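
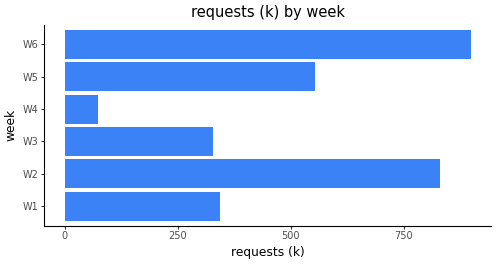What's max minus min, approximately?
≈ 800

Max W6 ≈ 900, min W4 ≈ 100; range ≈ 800.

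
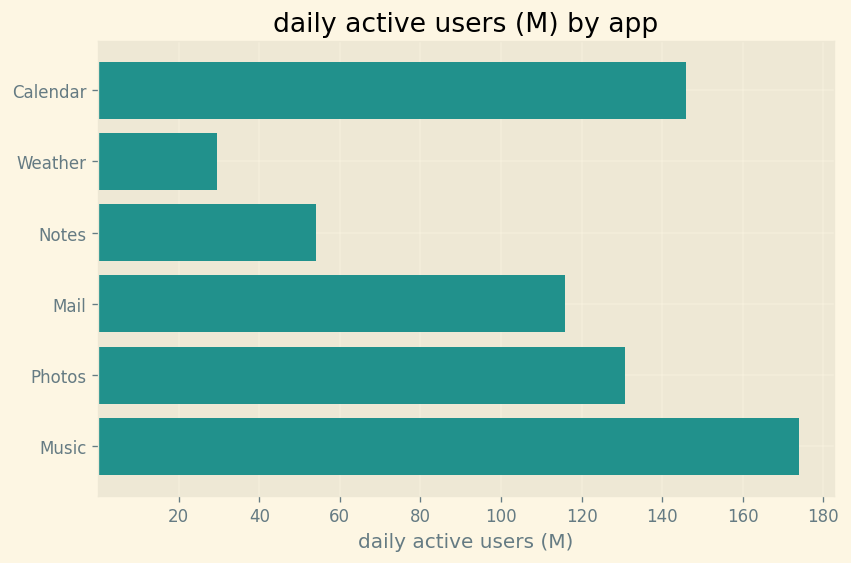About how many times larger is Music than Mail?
Music ≈ 180, Mail ≈ 120; 180/120 ≈ 1.5.

≈ 1.5×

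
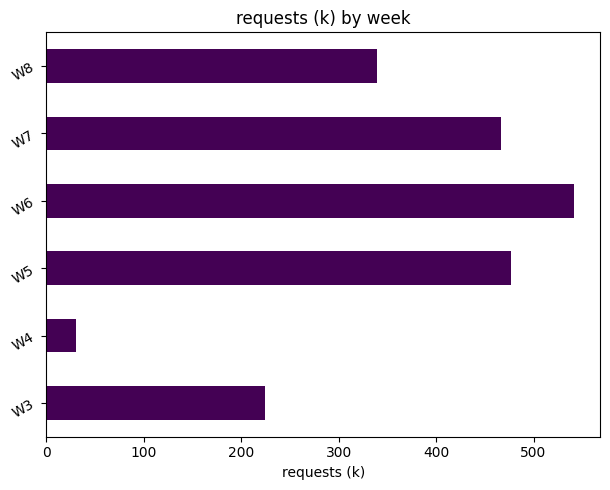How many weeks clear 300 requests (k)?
4

Above 300: W5, W6, W7, W8.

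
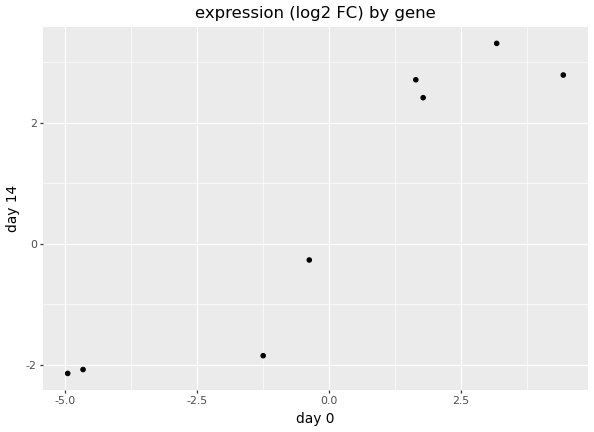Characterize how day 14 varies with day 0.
Points are positively correlated; strong (|r| ≈ 0.9).

positive, strong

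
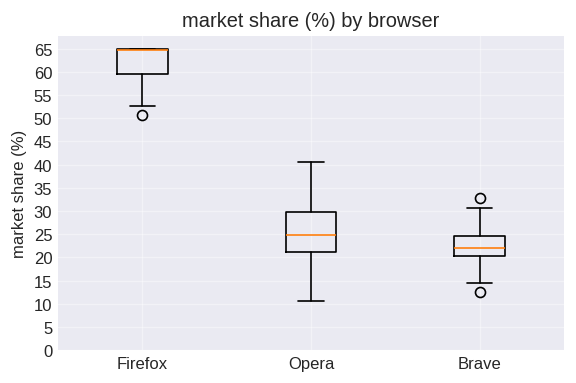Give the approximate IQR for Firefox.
≈ 5

Q3 ≈ 65, Q1 ≈ 60; IQR ≈ 5.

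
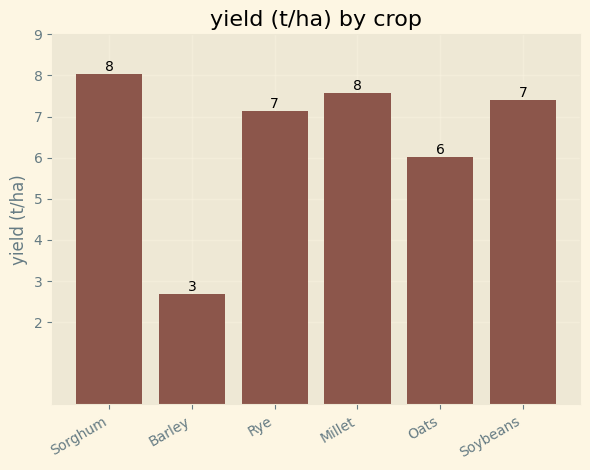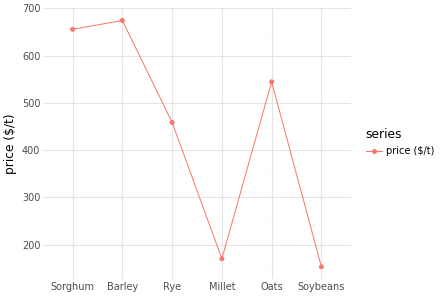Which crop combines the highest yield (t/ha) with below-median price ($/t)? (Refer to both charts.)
Chart 2 median price ($/t) ≈ 500; below-median crops: Rye, Millet, Soybeans. Among those, Millet has the highest yield (t/ha) (≈ 8).

Millet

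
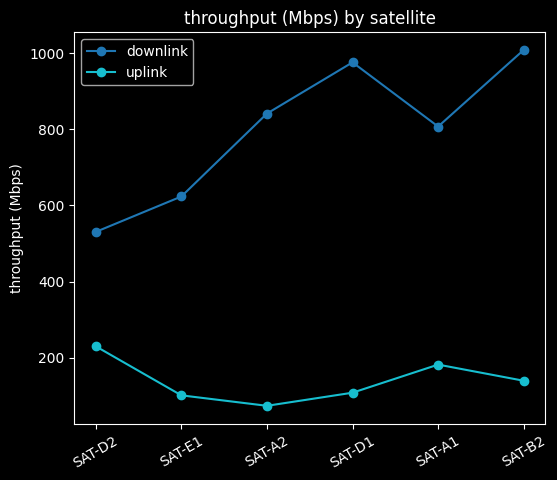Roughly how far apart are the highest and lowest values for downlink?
Max SAT-B2 ≈ 1000, min SAT-D2 ≈ 500; range ≈ 500.

≈ 500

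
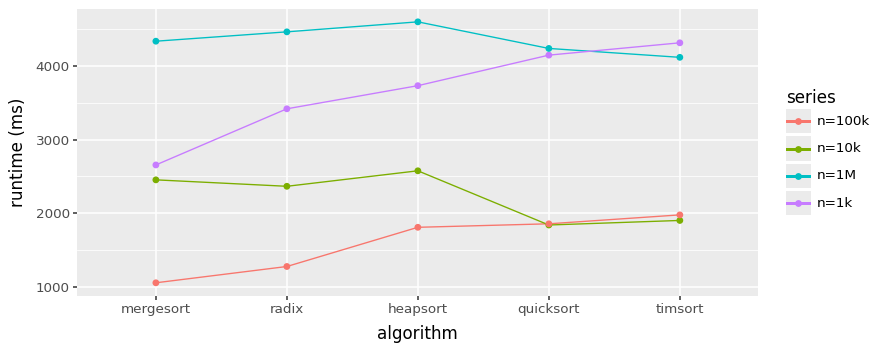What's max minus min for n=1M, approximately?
Max heapsort ≈ 4500, min timsort ≈ 4000; range ≈ 500.

≈ 500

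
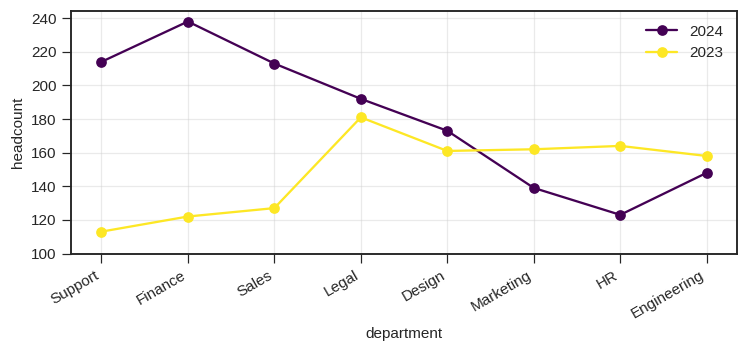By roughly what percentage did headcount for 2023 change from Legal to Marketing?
Legal ≈ 180, Marketing ≈ 160; (160 − 180) / 180 ≈ -11.1%.

≈ -11.1%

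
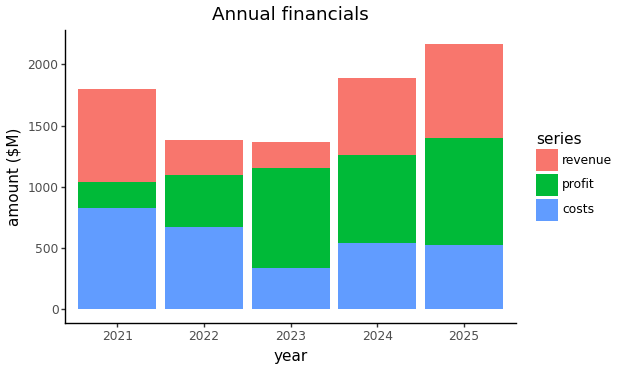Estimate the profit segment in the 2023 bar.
profit top ≈ 1200, bottom ≈ 400; segment ≈ 800.

≈ 800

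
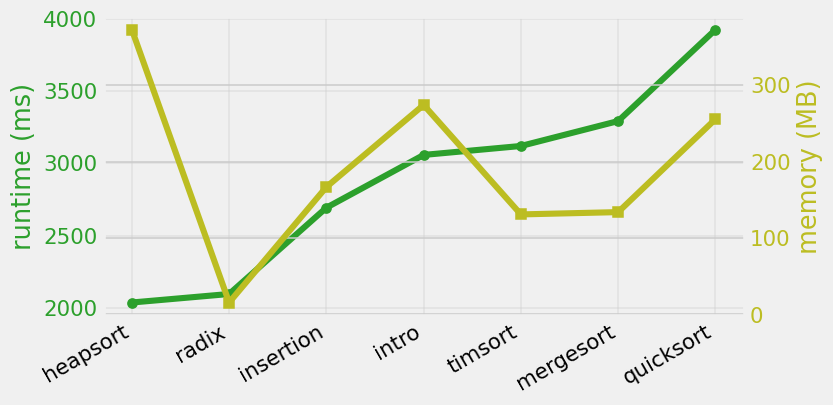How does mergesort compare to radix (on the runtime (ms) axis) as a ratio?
mergesort ≈ 3200, radix ≈ 2000; 3200/2000 ≈ 1.6.

≈ 1.6×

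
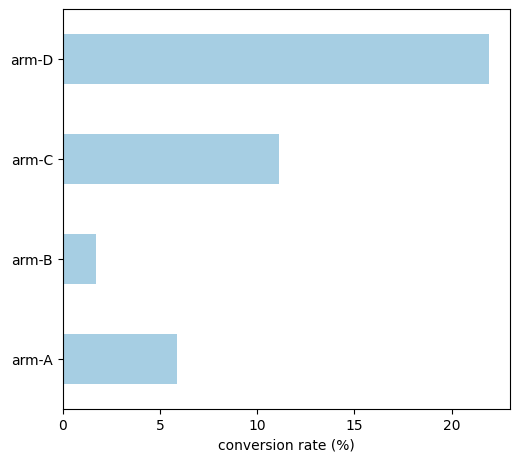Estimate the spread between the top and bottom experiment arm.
Max arm-D ≈ 22, min arm-B ≈ 2; range ≈ 20.

≈ 20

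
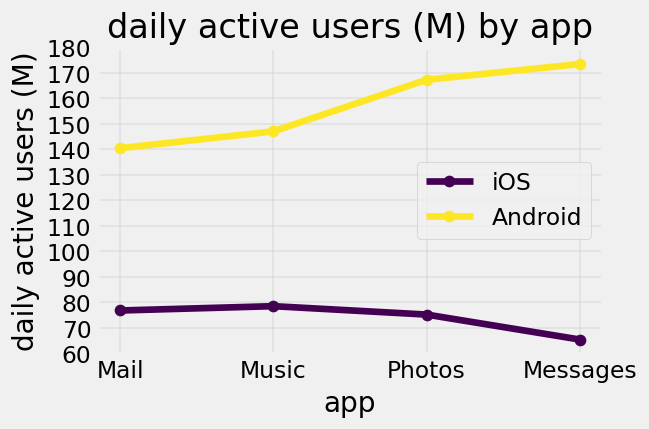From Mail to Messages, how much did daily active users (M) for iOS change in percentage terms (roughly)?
≈ -12.5%

Mail ≈ 80, Messages ≈ 70; (70 − 80) / 80 ≈ -12.5%.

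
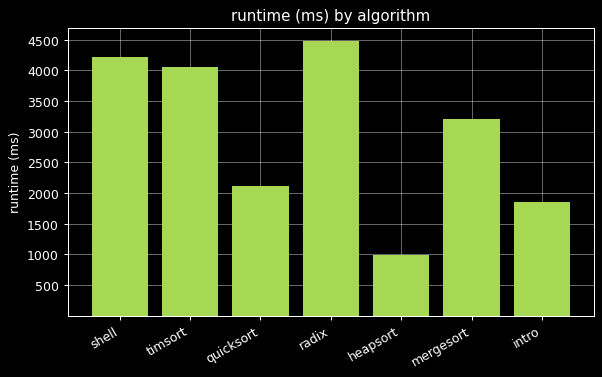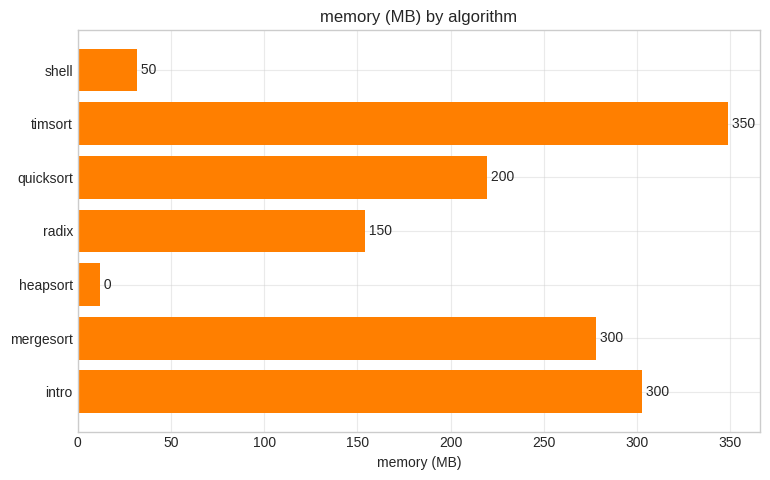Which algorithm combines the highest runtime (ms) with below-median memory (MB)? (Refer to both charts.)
Chart 2 median memory (MB) ≈ 200; below-median algorithms: shell, radix, heapsort. Among those, radix has the highest runtime (ms) (≈ 4500).

radix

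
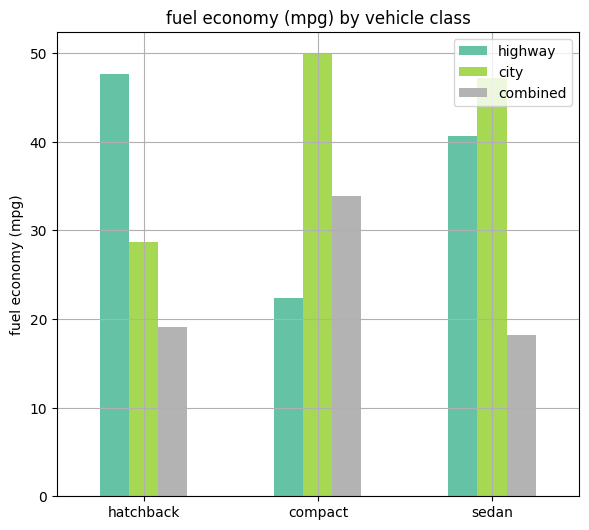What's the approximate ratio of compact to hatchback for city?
≈ 1.67×

compact ≈ 50, hatchback ≈ 30; 50/30 ≈ 1.67.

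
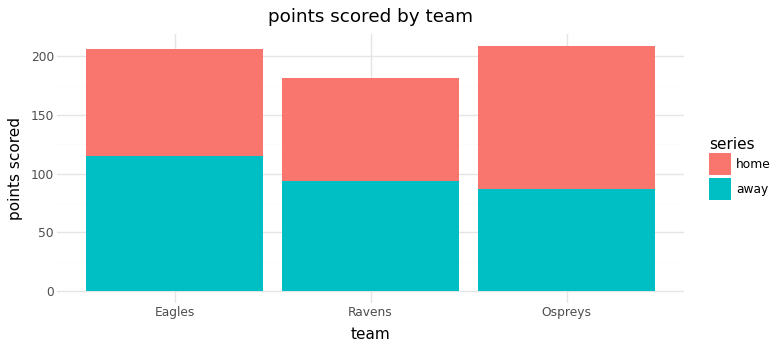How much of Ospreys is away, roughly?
away top ≈ 80, bottom ≈ 0; segment ≈ 80.

≈ 80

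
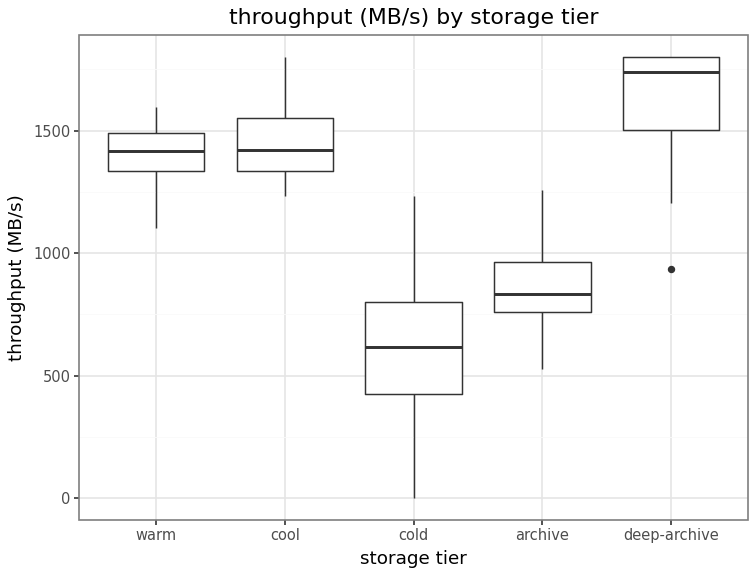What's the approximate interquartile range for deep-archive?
Q3 ≈ 1800, Q1 ≈ 1500; IQR ≈ 300.

≈ 300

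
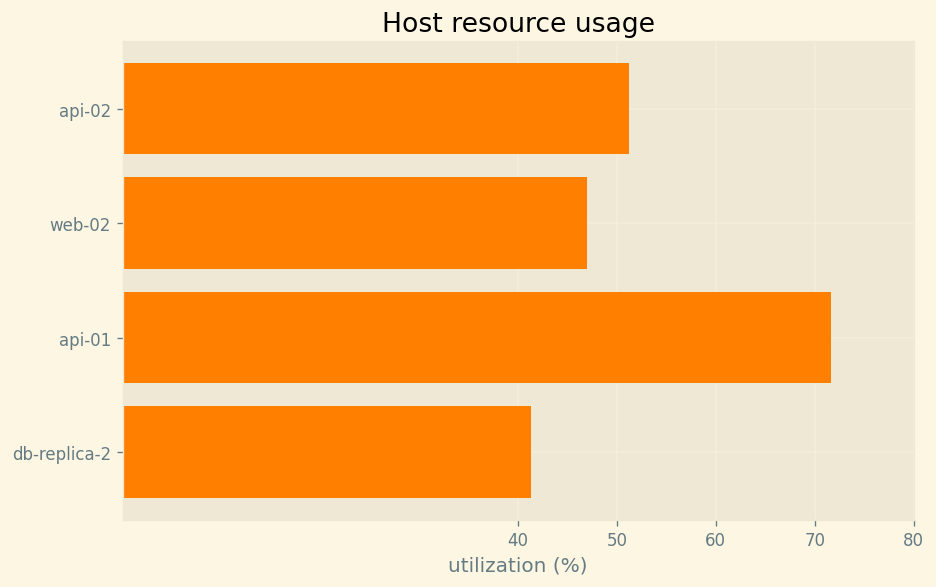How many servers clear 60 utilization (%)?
Above 60: api-01.

1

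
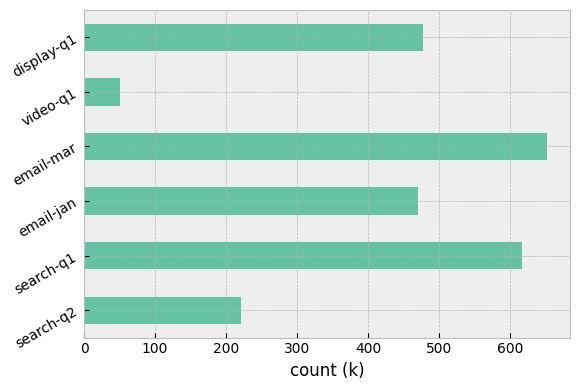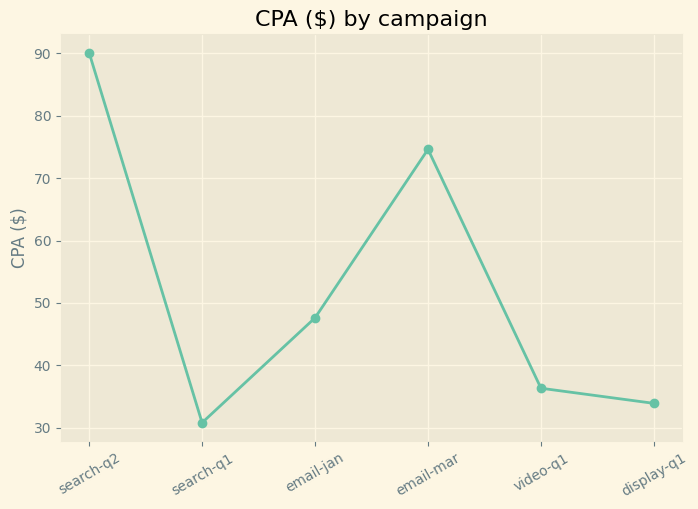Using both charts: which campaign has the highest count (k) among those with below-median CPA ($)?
Chart 2 median CPA ($) ≈ 40; below-median campaigns: search-q1, video-q1, display-q1. Among those, search-q1 has the highest count (k) (≈ 600).

search-q1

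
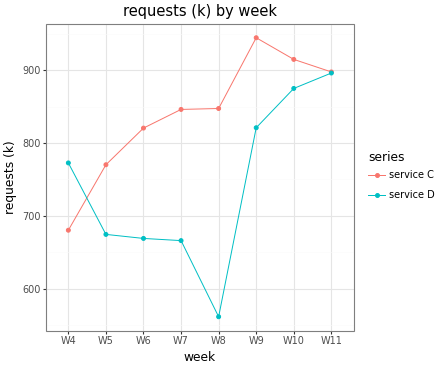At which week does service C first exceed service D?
W4: service C ≈ 700 vs service D ≈ 750 (not yet); W5: service C ≈ 750 vs service D ≈ 650 (first crossover).

W5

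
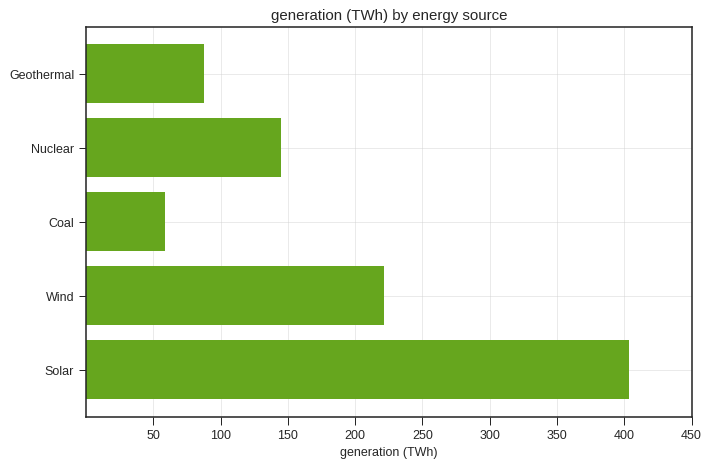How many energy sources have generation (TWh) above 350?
Above 350: Solar.

1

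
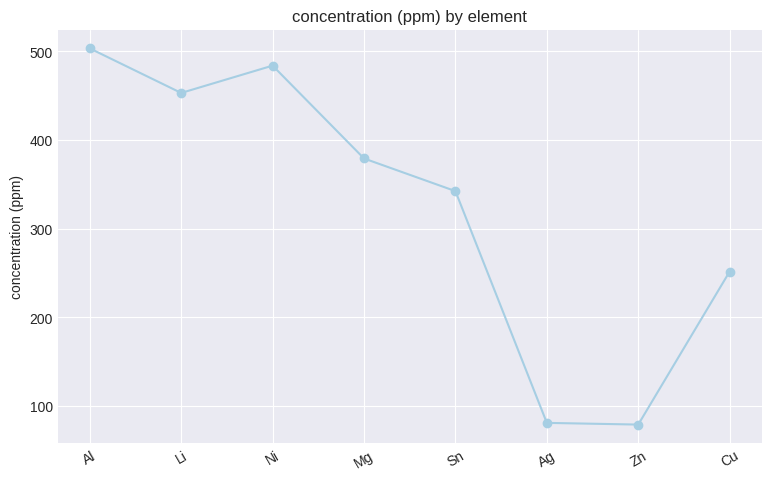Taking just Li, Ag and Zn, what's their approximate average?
≈ 217

(450 + 100 + 100) / 3 ≈ 217.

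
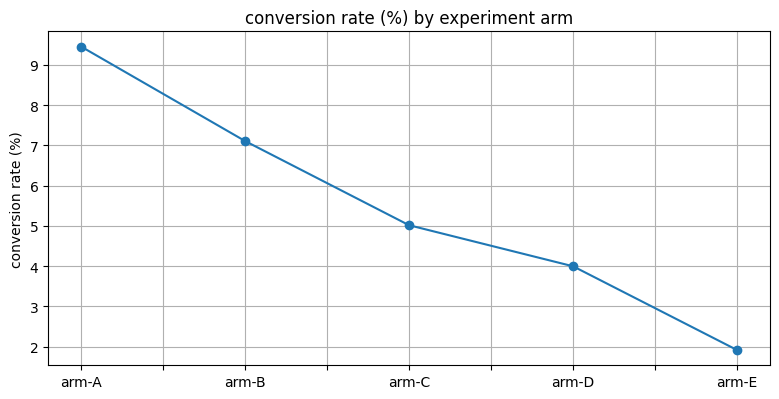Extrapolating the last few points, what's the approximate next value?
Last three: 5, 4, 2 → slope ≈ -1.5/step → next ≈ 0.5.

≈ 0.5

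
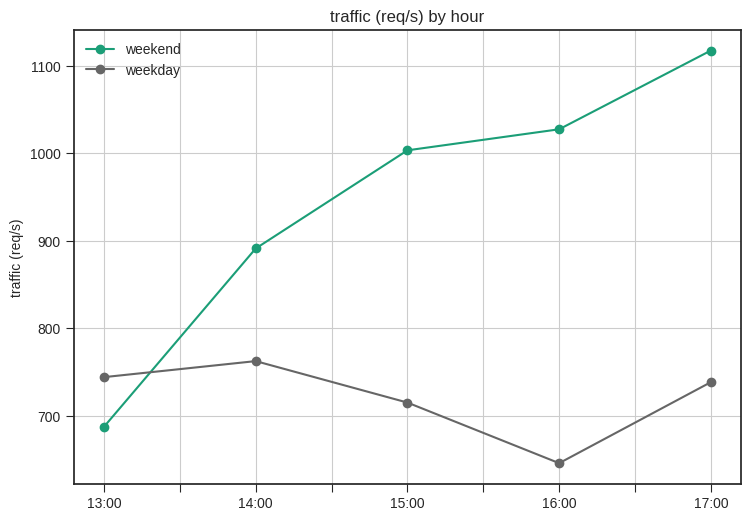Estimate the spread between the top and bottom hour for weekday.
Max 14:00 ≈ 750, min 16:00 ≈ 650; range ≈ 100.

≈ 100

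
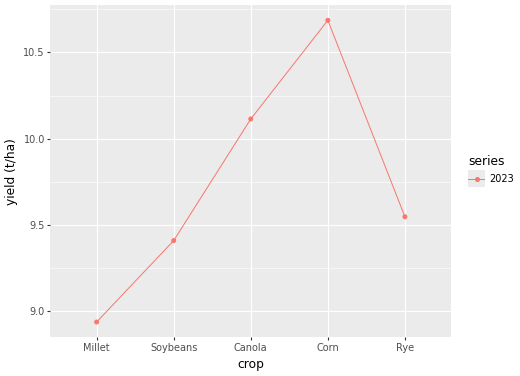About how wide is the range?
≈ 1.6

Max Corn ≈ 10.6, min Millet ≈ 9.0; range ≈ 1.6.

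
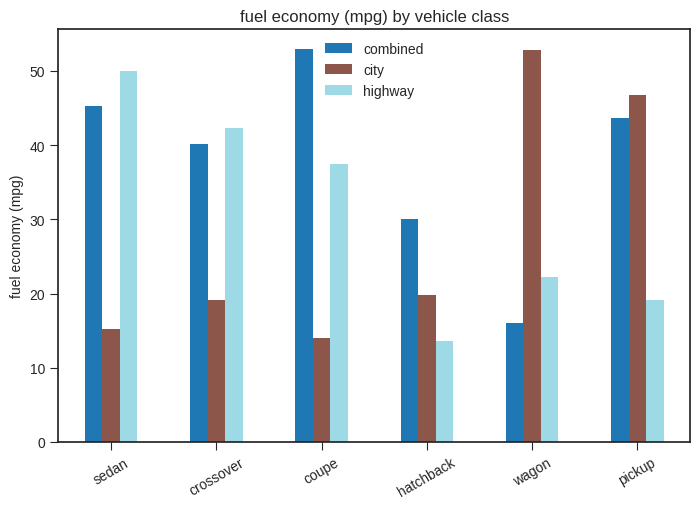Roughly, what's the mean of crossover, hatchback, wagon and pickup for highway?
≈ 24

(40 + 15 + 20 + 20) / 4 ≈ 24.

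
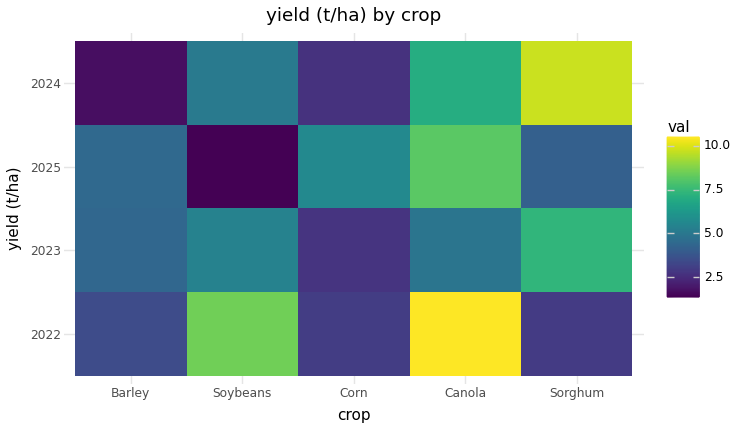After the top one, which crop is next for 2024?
Canola

Top 3 for 2024: Sorghum ≈ 10, Canola ≈ 7, Soybeans ≈ 5.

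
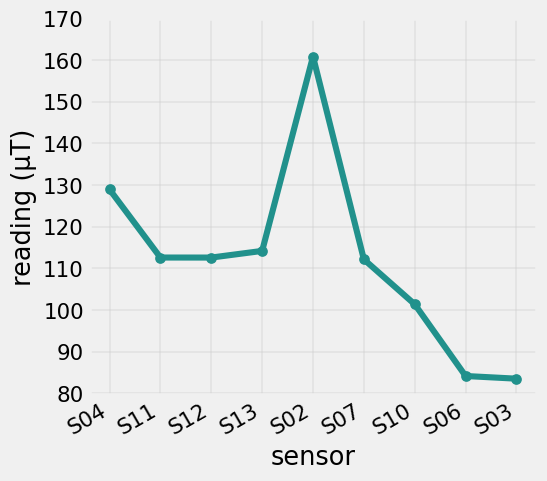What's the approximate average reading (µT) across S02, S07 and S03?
≈ 117

(160 + 110 + 80) / 3 ≈ 117.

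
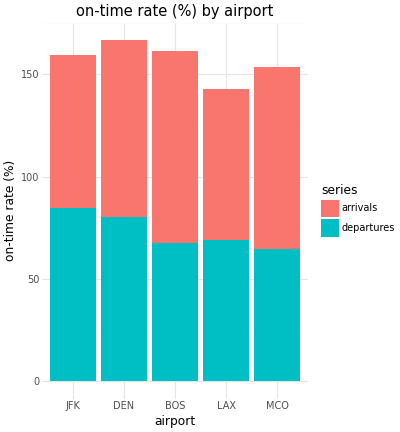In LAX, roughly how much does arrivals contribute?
arrivals top ≈ 140, bottom ≈ 60; segment ≈ 80.

≈ 80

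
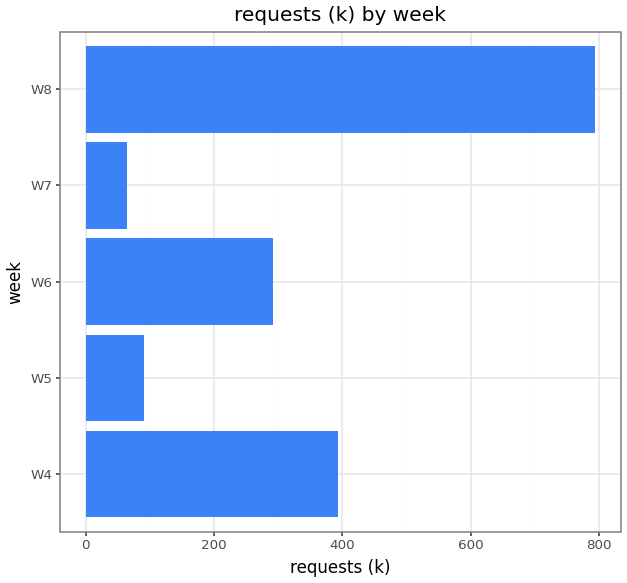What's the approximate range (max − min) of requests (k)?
Max W8 ≈ 800, min W7 ≈ 100; range ≈ 700.

≈ 700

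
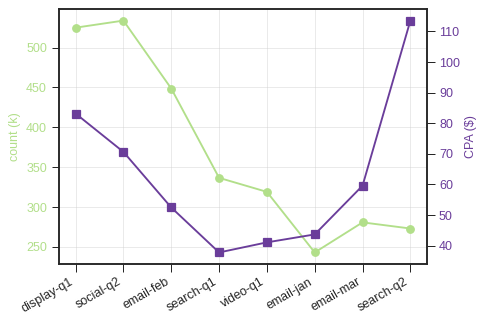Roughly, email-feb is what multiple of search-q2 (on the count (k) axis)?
email-feb ≈ 450, search-q2 ≈ 275; 450/275 ≈ 1.64.

≈ 1.64×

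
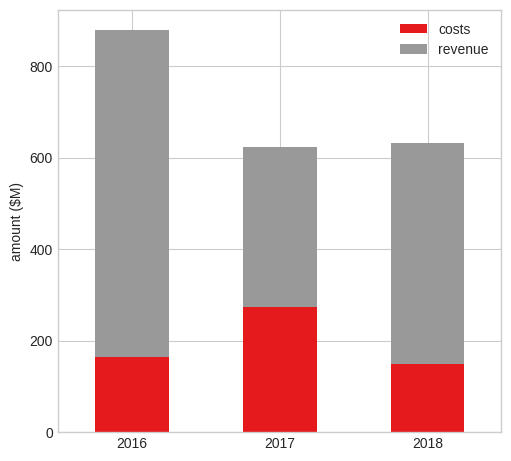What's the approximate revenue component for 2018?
revenue top ≈ 600, bottom ≈ 100; segment ≈ 500.

≈ 500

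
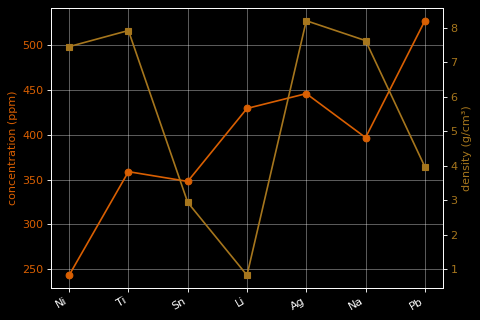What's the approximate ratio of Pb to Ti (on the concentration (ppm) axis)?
≈ 1.5×

Pb ≈ 525, Ti ≈ 350; 525/350 ≈ 1.5.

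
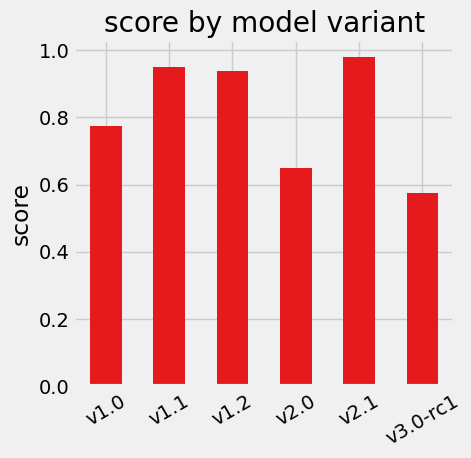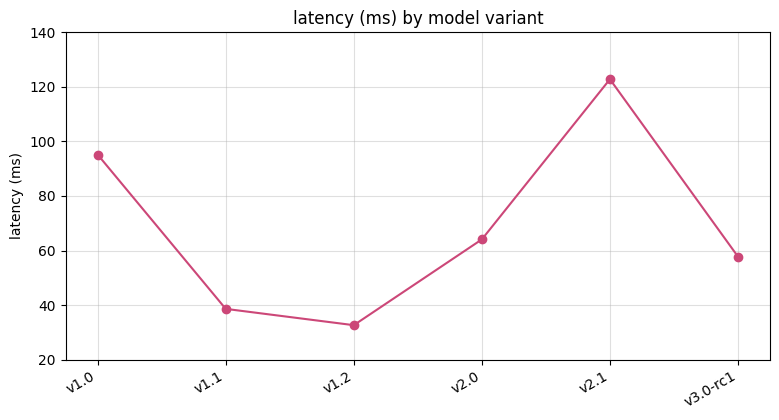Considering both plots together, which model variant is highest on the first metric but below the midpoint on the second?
v1.1

Chart 2 median latency (ms) ≈ 60; below-median model variants: v1.1, v1.2, v3.0-rc1. Among those, v1.1 has the highest score (≈ 1).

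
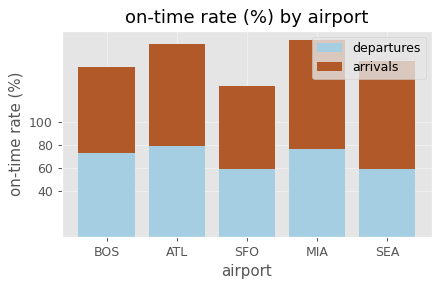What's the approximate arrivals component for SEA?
arrivals top ≈ 160, bottom ≈ 60; segment ≈ 100.

≈ 100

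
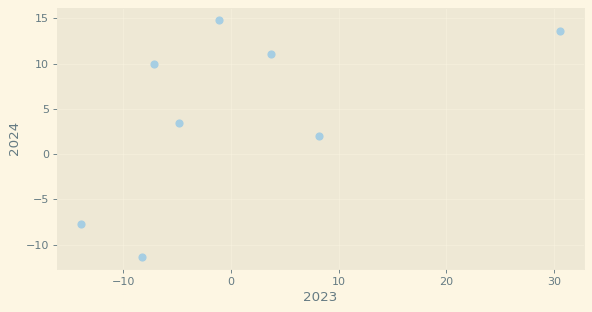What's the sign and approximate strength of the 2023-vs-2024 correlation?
positive, moderate

Points are positively correlated; moderate (|r| ≈ 0.6).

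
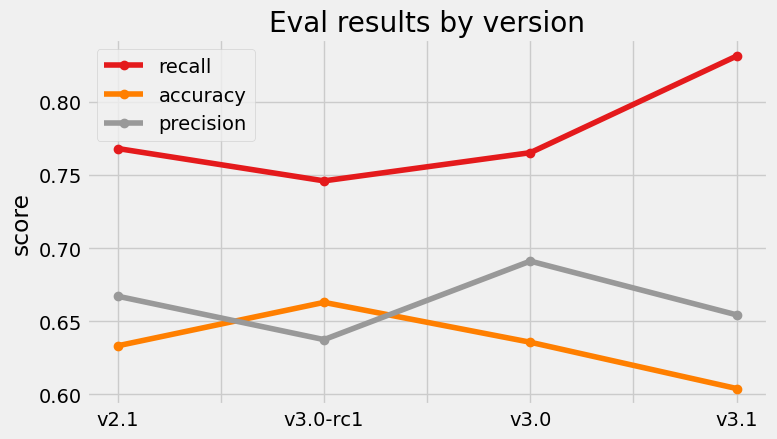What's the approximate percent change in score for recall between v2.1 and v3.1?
v2.1 ≈ 0.76, v3.1 ≈ 0.84; (0.84 − 0.76) / 0.76 ≈ +10.5%.

≈ +10.5%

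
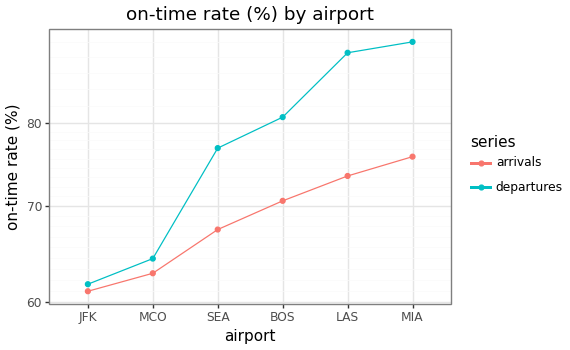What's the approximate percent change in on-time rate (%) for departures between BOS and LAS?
BOS ≈ 80, LAS ≈ 90; (90 − 80) / 80 ≈ +12.5%.

≈ +12.5%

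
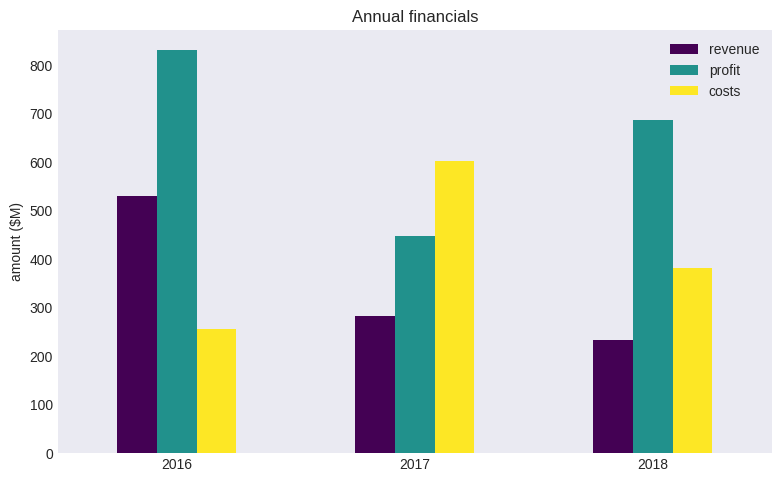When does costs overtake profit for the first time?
2016: costs ≈ 300 vs profit ≈ 800 (not yet); 2017: costs ≈ 600 vs profit ≈ 400 (first crossover).

2017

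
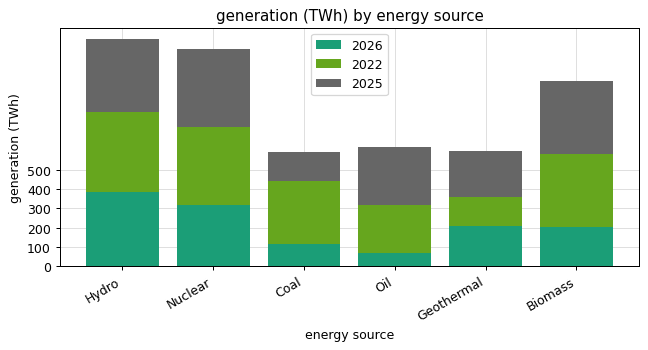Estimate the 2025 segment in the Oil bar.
≈ 300

2025 top ≈ 600, bottom ≈ 300; segment ≈ 300.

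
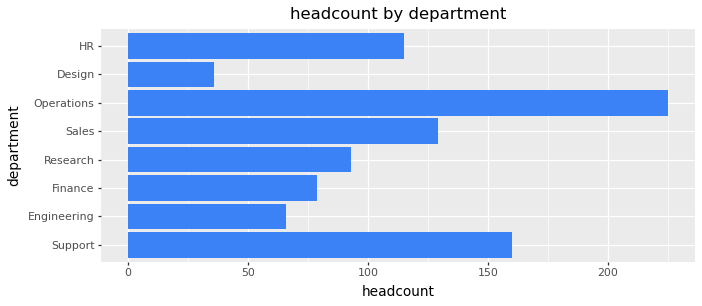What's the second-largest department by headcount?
Support

Top 3: Operations ≈ 220, Support ≈ 160, Sales ≈ 120.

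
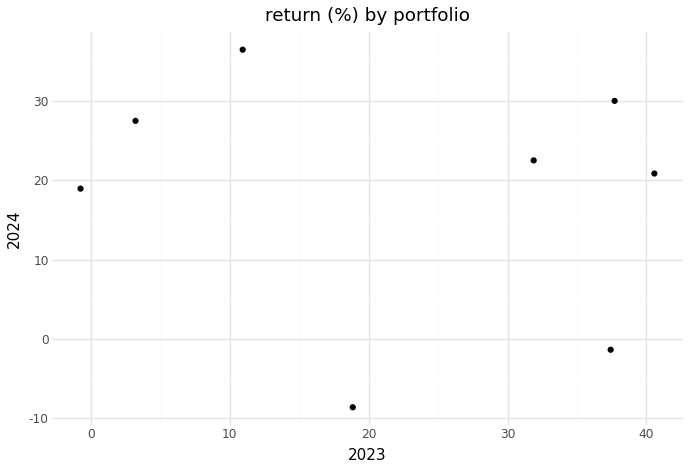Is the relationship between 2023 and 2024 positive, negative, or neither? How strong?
no clear correlation

Points are roughly uncorrelated; weak (|r| ≈ 0.2).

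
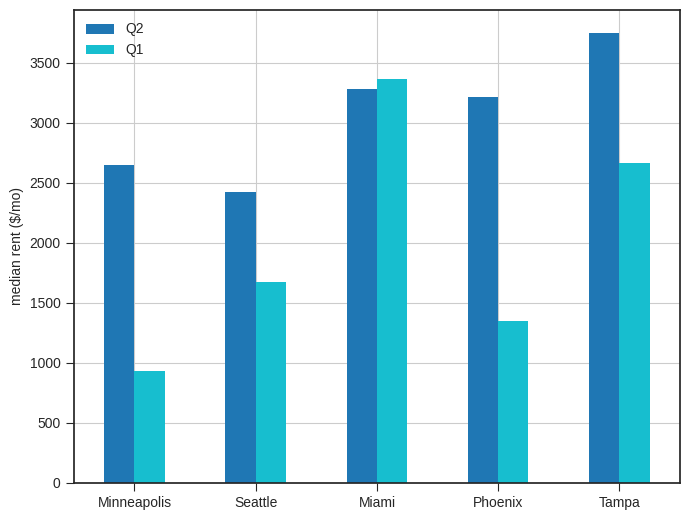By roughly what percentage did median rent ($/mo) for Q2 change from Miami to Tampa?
Miami ≈ 3500, Tampa ≈ 4000; (4000 − 3500) / 3500 ≈ +14.3%.

≈ +14.3%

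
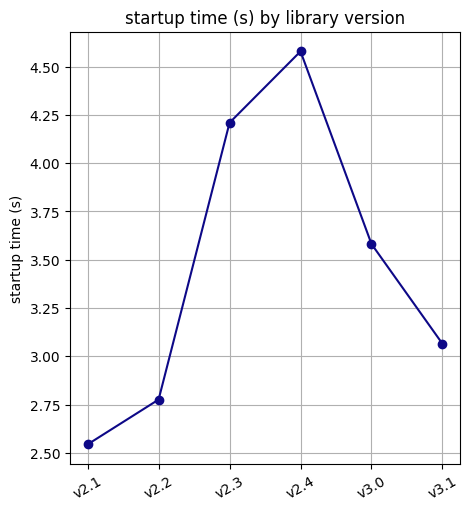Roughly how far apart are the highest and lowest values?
Max v2.4 ≈ 4.6, min v2.1 ≈ 2.6; range ≈ 2.0.

≈ 2.0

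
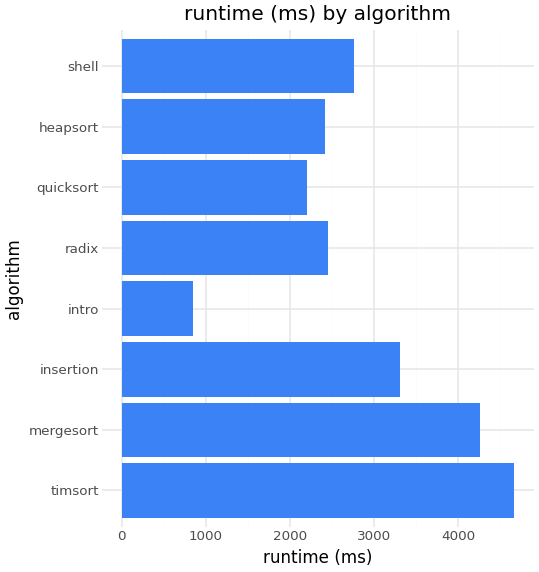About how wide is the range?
Max timsort ≈ 4500, min intro ≈ 1000; range ≈ 3500.

≈ 3500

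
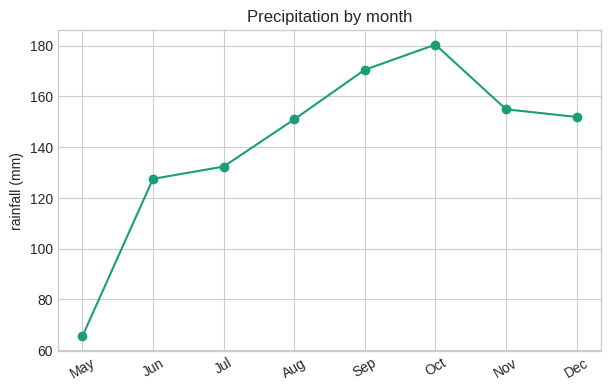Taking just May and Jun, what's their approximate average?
(70 + 130) / 2 ≈ 100.

≈ 100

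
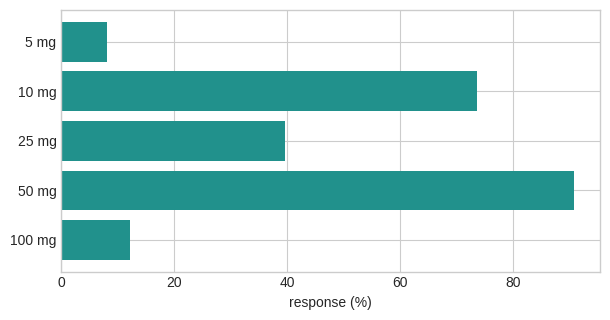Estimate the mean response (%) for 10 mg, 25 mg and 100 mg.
(70 + 40 + 10) / 3 ≈ 40.

≈ 40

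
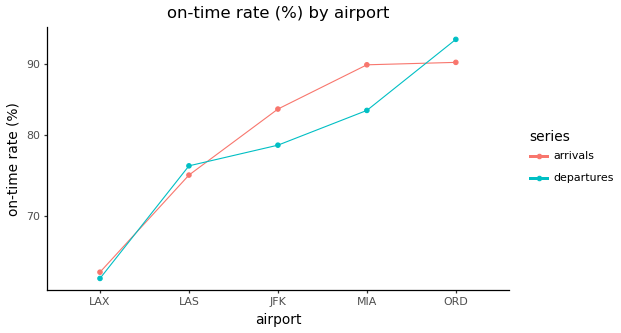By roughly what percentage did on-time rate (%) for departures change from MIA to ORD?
MIA ≈ 85, ORD ≈ 95; (95 − 85) / 85 ≈ +11.8%.

≈ +11.8%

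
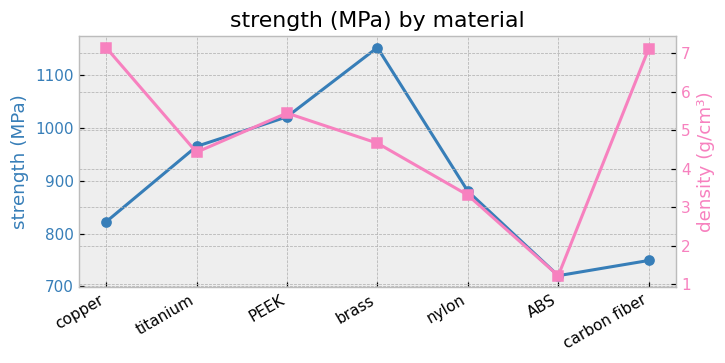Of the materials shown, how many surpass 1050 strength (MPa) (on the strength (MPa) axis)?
1

Above 1050: brass.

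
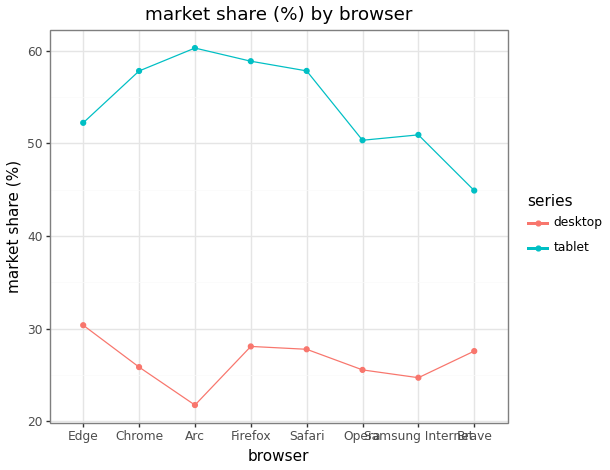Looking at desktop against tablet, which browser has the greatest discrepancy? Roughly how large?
Arc, ≈ 40 %

Arc: desktop ≈ 20, tablet ≈ 60 → gap ≈ 40. Next-largest (Chrome) is only ≈ 35.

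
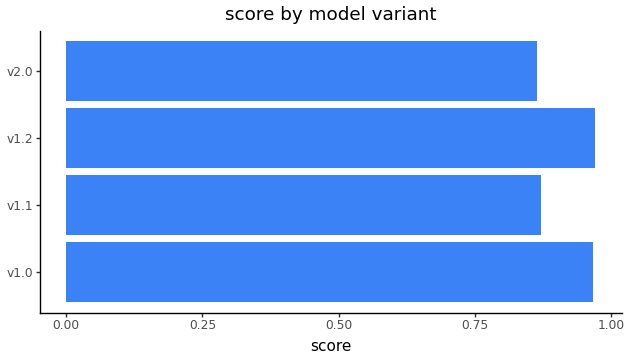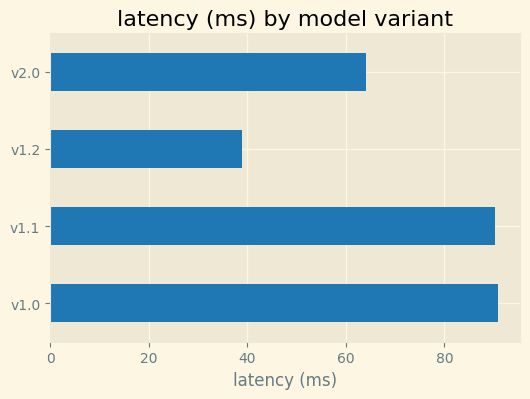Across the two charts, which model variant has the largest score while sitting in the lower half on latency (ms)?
v1.2

Chart 2 median latency (ms) ≈ 80; below-median model variants: v1.2, v2.0. Among those, v1.2 has the highest score (≈ 1).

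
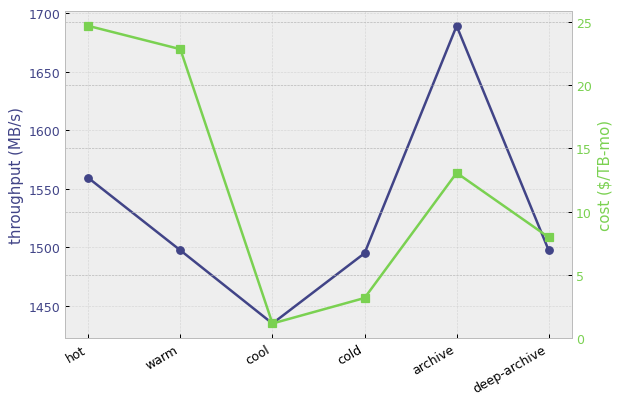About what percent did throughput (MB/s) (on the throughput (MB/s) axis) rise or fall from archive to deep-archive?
≈ -11.8%

archive ≈ 1700, deep-archive ≈ 1500; (1500 − 1700) / 1700 ≈ -11.8%.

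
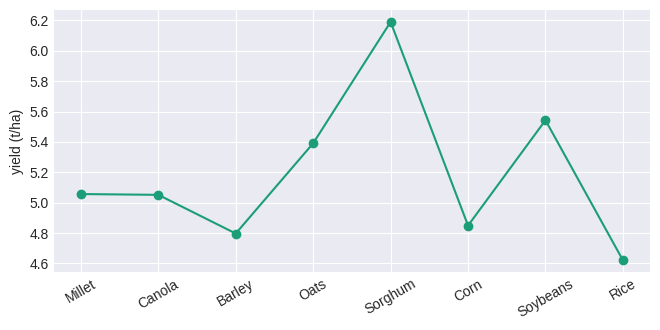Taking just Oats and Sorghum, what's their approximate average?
(5.4 + 6.2) / 2 ≈ 5.8.

≈ 5.8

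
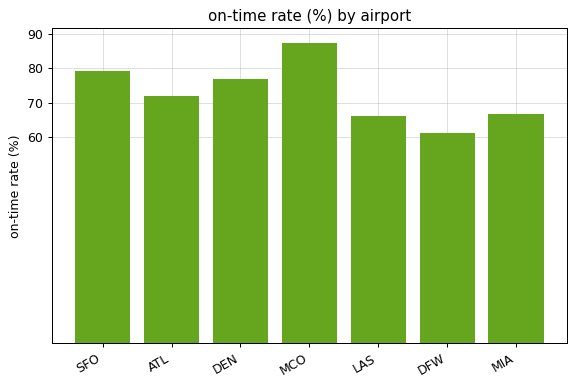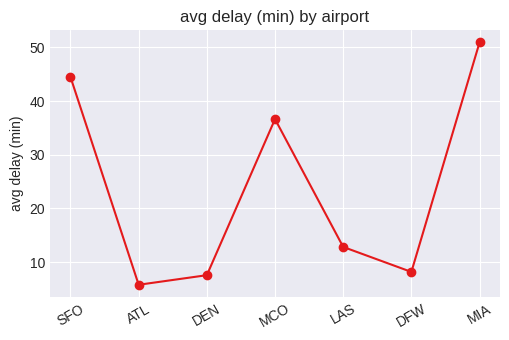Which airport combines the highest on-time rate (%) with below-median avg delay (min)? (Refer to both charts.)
Chart 2 median avg delay (min) ≈ 15; below-median airports: ATL, DEN, DFW. Among those, DEN has the highest on-time rate (%) (≈ 80).

DEN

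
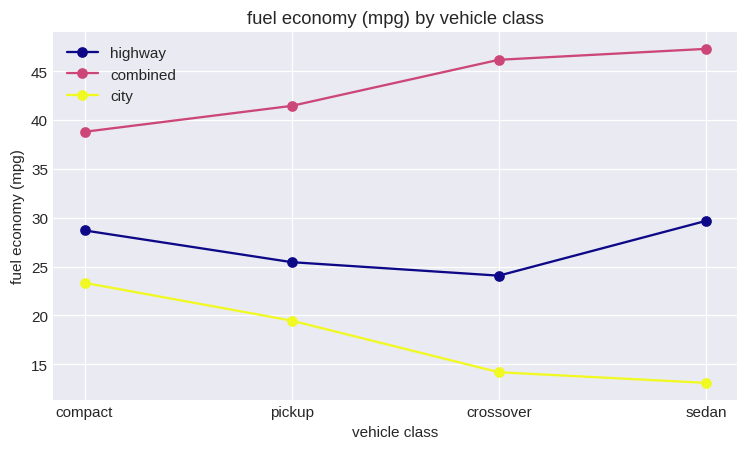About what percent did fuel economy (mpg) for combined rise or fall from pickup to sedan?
pickup ≈ 40, sedan ≈ 45; (45 − 40) / 40 ≈ +12.5%.

≈ +12.5%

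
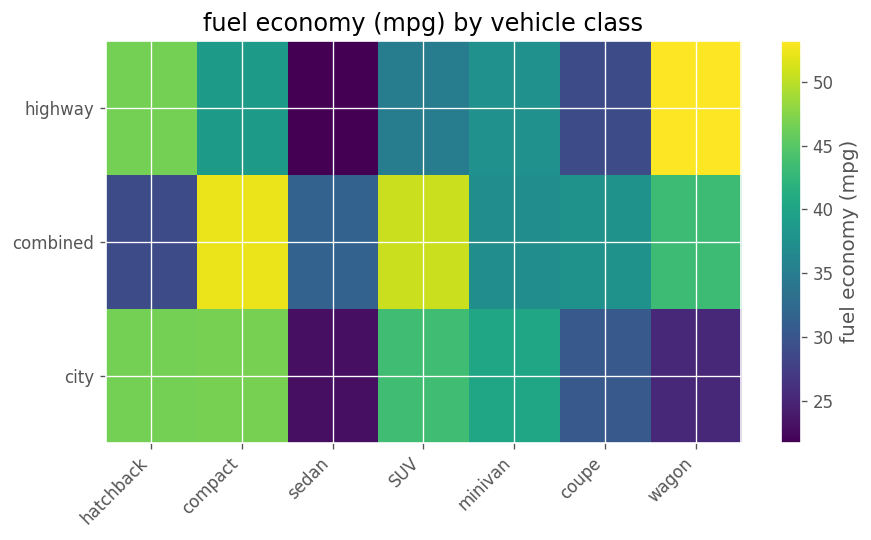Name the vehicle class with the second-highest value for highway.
Top 3 for highway: wagon ≈ 55, hatchback ≈ 45, compact ≈ 40.

hatchback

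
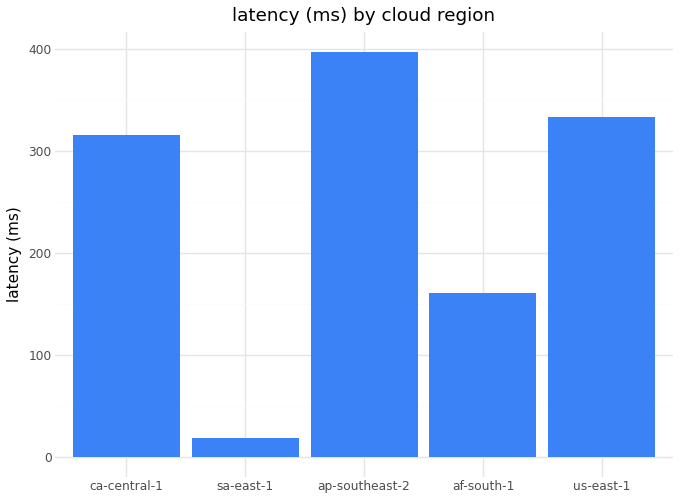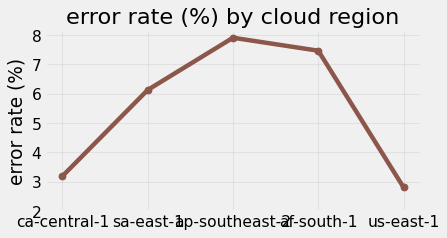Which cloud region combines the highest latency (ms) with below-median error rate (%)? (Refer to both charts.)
us-east-1

Chart 2 median error rate (%) ≈ 6; below-median cloud regions: ca-central-1, us-east-1. Among those, us-east-1 has the highest latency (ms) (≈ 350).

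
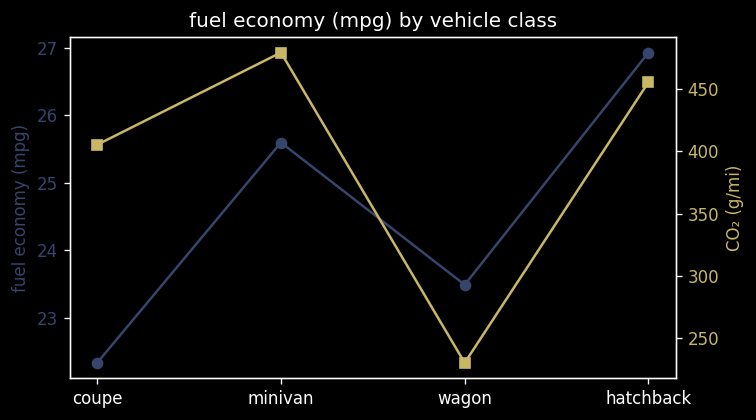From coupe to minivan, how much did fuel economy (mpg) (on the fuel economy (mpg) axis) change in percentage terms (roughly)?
coupe ≈ 22.5, minivan ≈ 25.5; (25.5 − 22.5) / 22.5 ≈ +13.3%.

≈ +13.3%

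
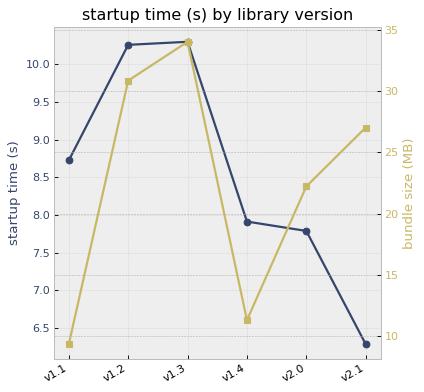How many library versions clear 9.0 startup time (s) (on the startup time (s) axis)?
Above 9.0: v1.2, v1.3.

2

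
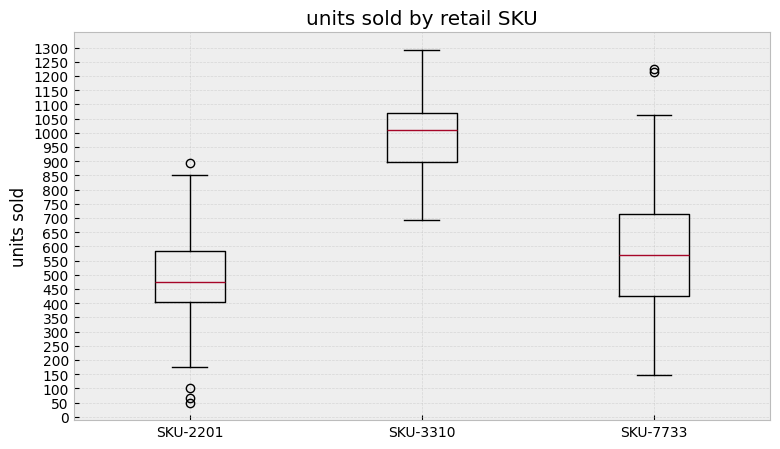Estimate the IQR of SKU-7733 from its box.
≈ 300

Q3 ≈ 700, Q1 ≈ 400; IQR ≈ 300.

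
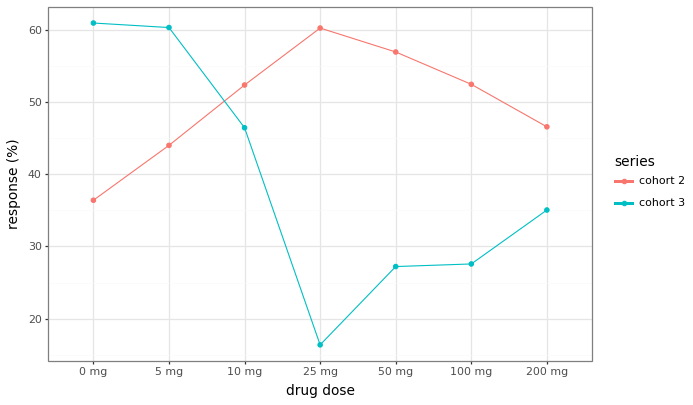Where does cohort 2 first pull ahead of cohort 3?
10 mg

5 mg: cohort 2 ≈ 45 vs cohort 3 ≈ 60 (not yet); 10 mg: cohort 2 ≈ 50 vs cohort 3 ≈ 45 (first crossover).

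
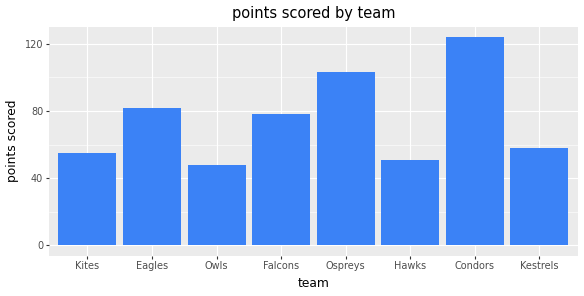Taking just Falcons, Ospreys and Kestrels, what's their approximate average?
≈ 80

(80 + 100 + 60) / 3 ≈ 80.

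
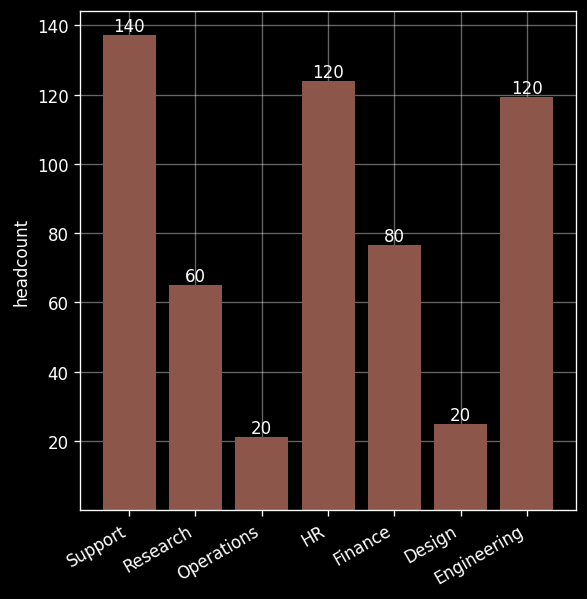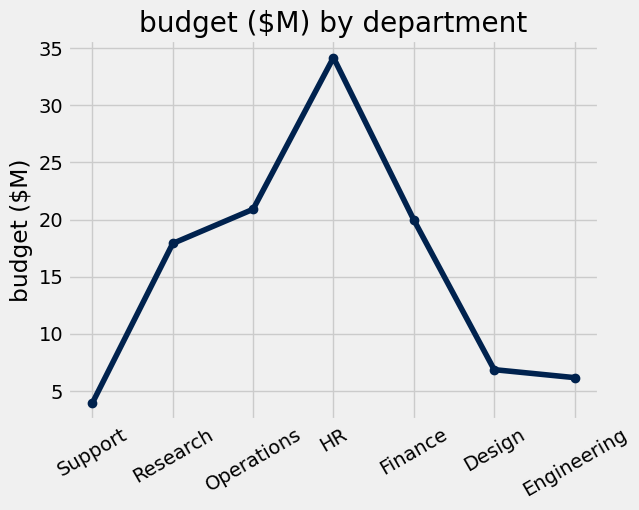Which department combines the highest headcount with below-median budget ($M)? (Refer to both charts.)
Support

Chart 2 median budget ($M) ≈ 20; below-median departments: Support, Design, Engineering. Among those, Support has the highest headcount (≈ 140).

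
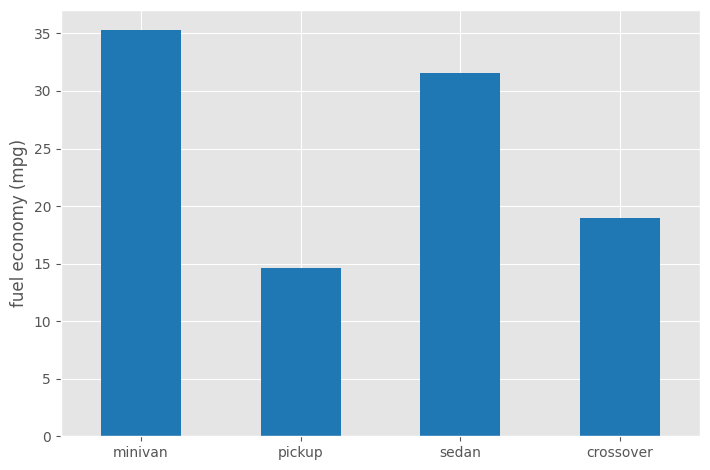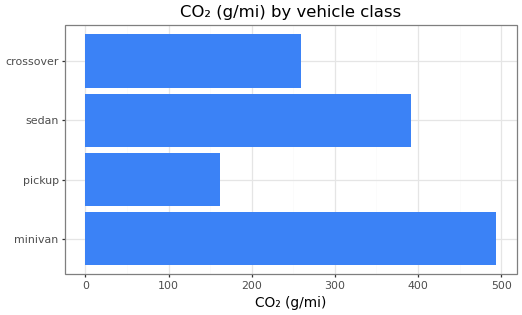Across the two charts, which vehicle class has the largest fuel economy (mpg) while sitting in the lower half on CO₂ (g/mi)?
crossover

Chart 2 median CO₂ (g/mi) ≈ 350; below-median vehicle classes: pickup, crossover. Among those, crossover has the highest fuel economy (mpg) (≈ 20).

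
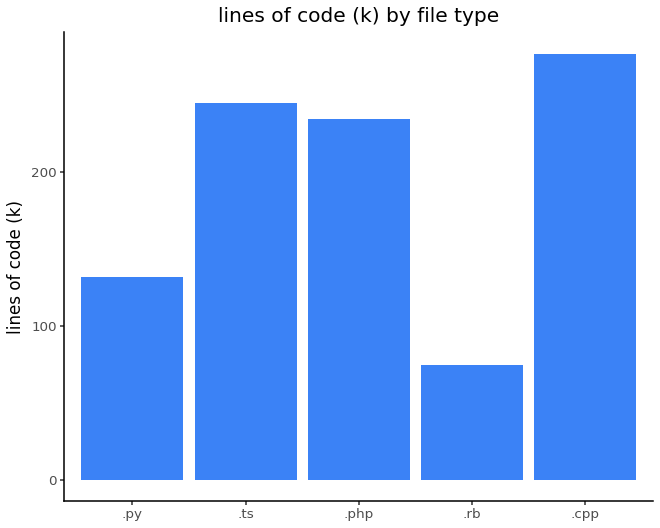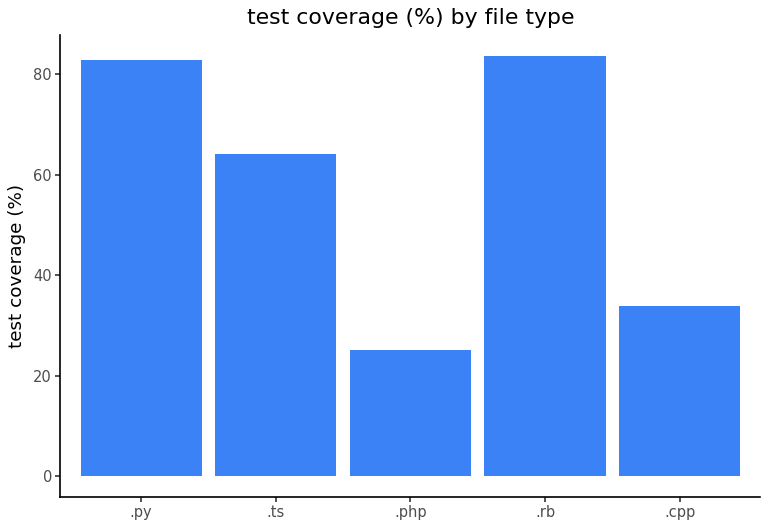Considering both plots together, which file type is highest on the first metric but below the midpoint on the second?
Chart 2 median test coverage (%) ≈ 60; below-median file types: .php, .cpp. Among those, .cpp has the highest lines of code (k) (≈ 300).

.cpp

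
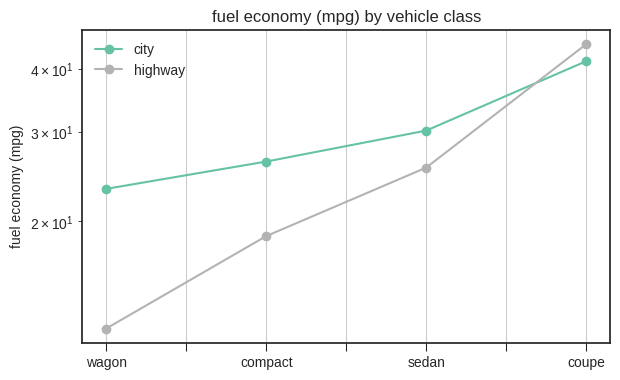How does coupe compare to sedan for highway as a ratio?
coupe ≈ 45, sedan ≈ 25; 45/25 ≈ 1.8.

≈ 1.8×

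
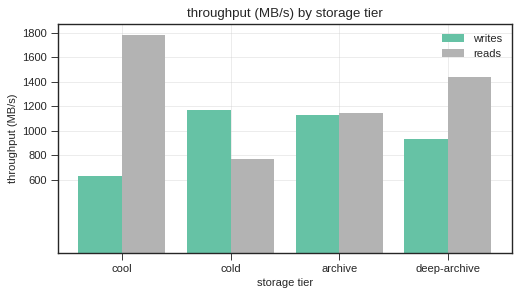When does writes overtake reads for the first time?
cold

cool: writes ≈ 600 vs reads ≈ 1800 (not yet); cold: writes ≈ 1200 vs reads ≈ 800 (first crossover).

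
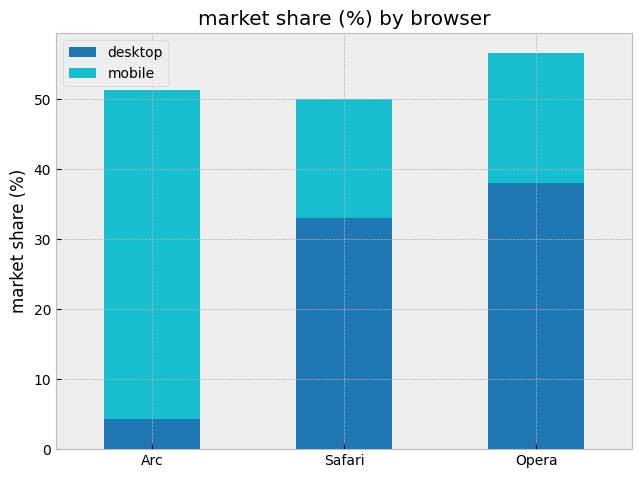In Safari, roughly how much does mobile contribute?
mobile top ≈ 50, bottom ≈ 35; segment ≈ 15.

≈ 15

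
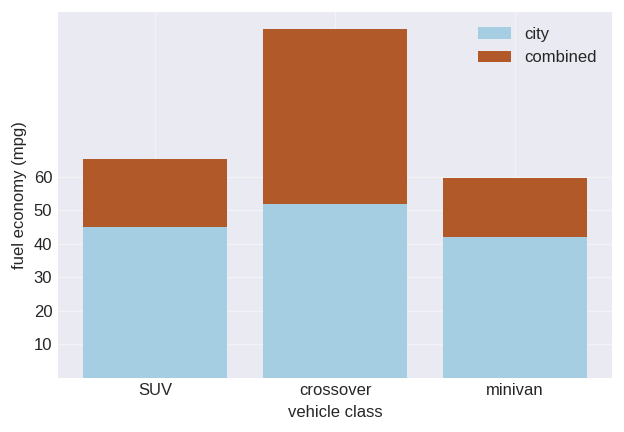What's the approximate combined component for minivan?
≈ 20

combined top ≈ 60, bottom ≈ 40; segment ≈ 20.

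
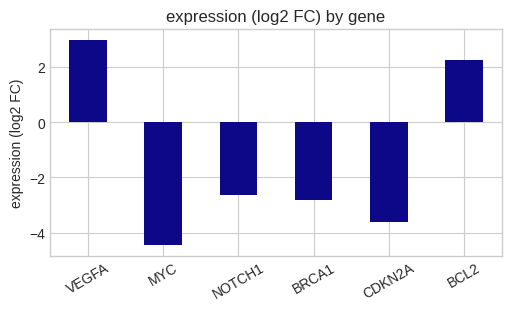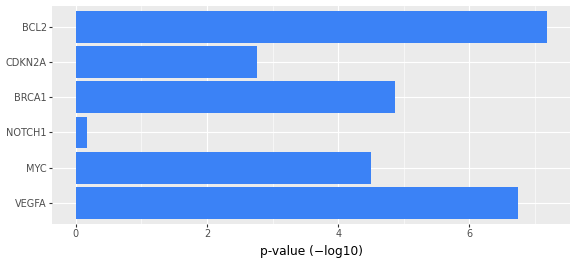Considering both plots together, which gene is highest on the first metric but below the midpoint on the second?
Chart 2 median p-value (−log10) ≈ 5; below-median genes: MYC, NOTCH1, CDKN2A. Among those, NOTCH1 has the highest expression (log2 FC) (≈ -2.5).

NOTCH1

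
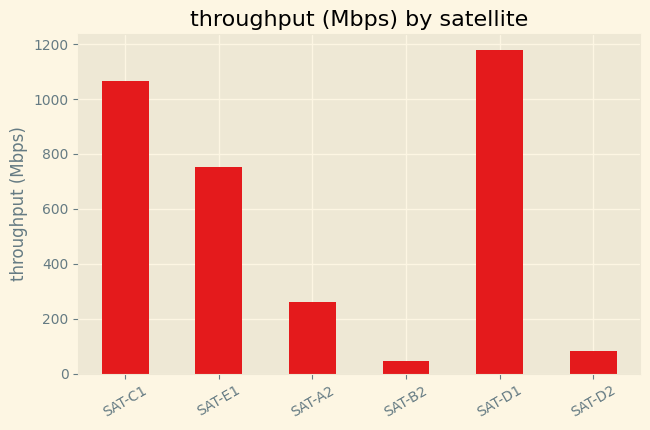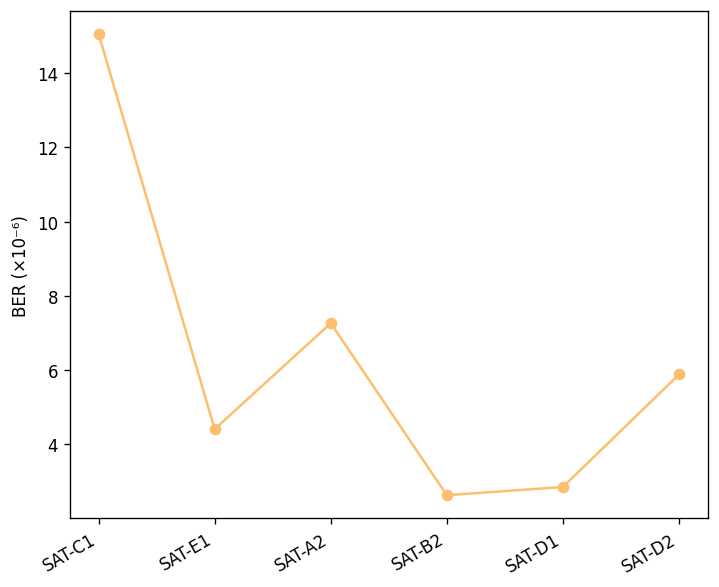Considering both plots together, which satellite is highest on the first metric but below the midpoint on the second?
Chart 2 median BER (×10⁻⁶) ≈ 6; below-median satellites: SAT-E1, SAT-B2, SAT-D1. Among those, SAT-D1 has the highest throughput (Mbps) (≈ 1200).

SAT-D1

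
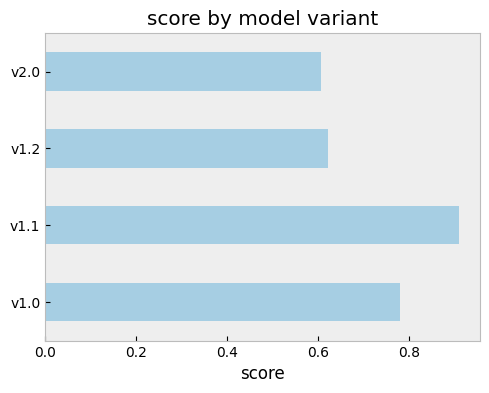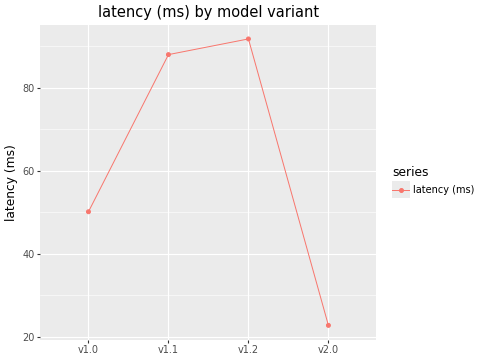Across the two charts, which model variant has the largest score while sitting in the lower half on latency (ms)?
v1.0

Chart 2 median latency (ms) ≈ 70; below-median model variants: v1.0, v2.0. Among those, v1.0 has the highest score (≈ 0.8).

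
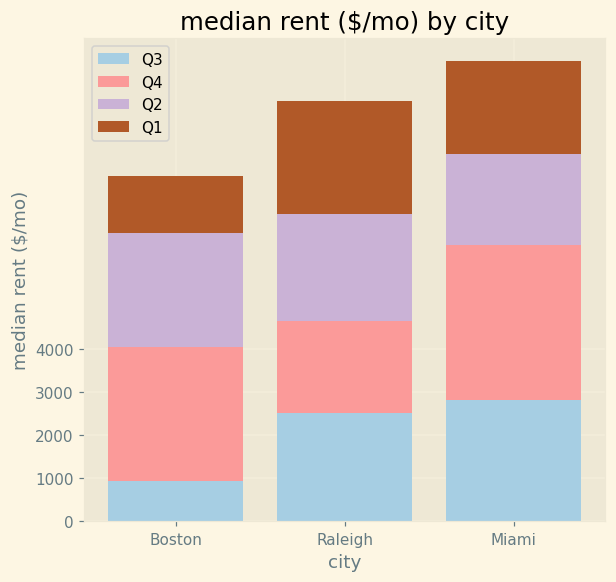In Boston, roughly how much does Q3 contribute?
Q3 top ≈ 1000, bottom ≈ 0; segment ≈ 1000.

≈ 1000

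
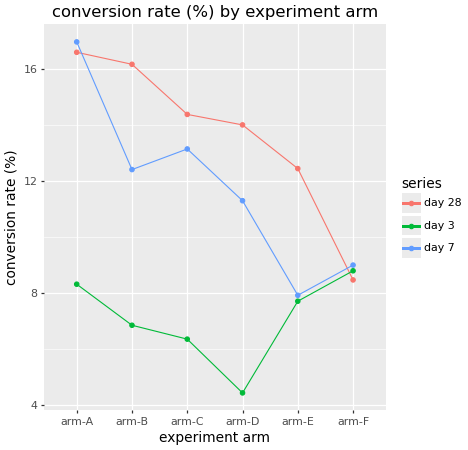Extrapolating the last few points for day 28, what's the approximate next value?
Last three: 14, 12, 8 → slope ≈ -3/step → next ≈ 5.

≈ 5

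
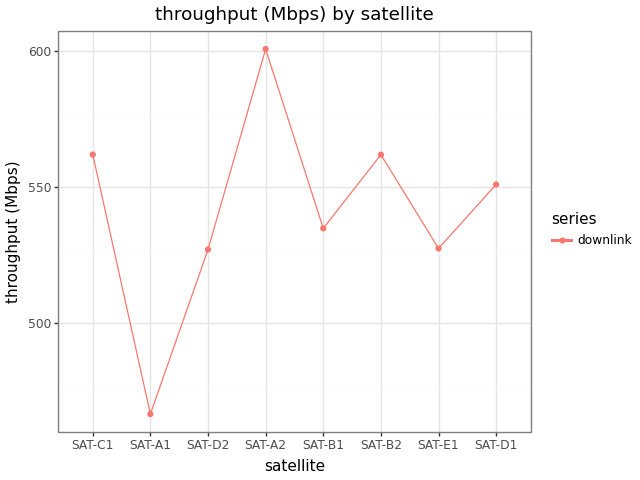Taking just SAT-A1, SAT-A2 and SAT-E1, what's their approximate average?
≈ 527

(460 + 600 + 520) / 3 ≈ 527.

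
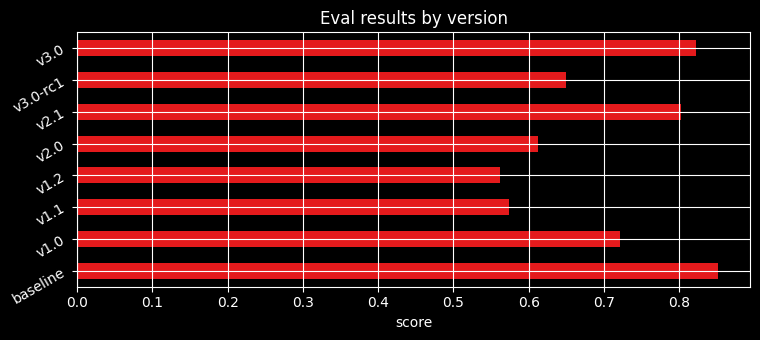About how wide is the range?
≈ 0.3

Max baseline ≈ 0.9, min v1.2 ≈ 0.6; range ≈ 0.3.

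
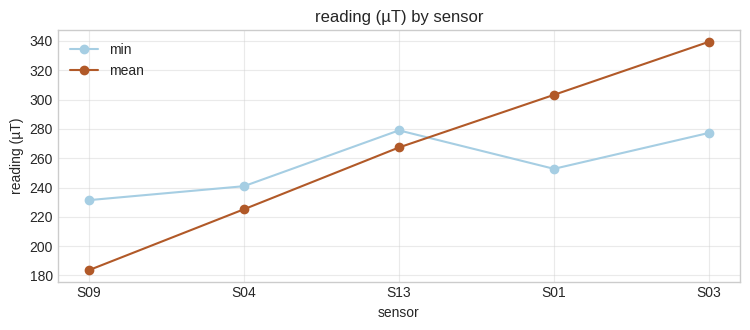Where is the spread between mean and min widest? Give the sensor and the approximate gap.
S03: mean ≈ 340, min ≈ 280 → gap ≈ 60. Next-largest (S01) is only ≈ 40.

S03, ≈ 60 µT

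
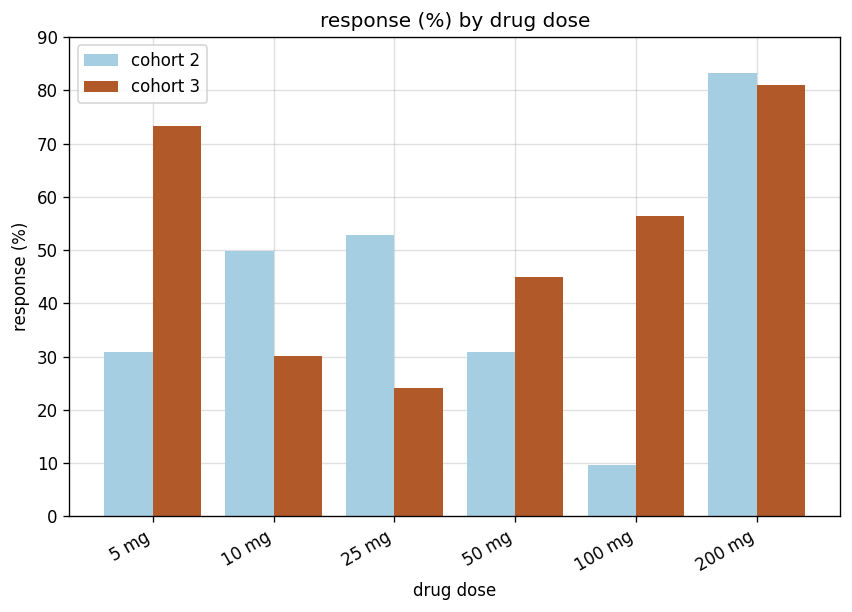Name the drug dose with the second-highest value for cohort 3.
Top 3 for cohort 3: 200 mg ≈ 80, 5 mg ≈ 70, 100 mg ≈ 60.

5 mg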